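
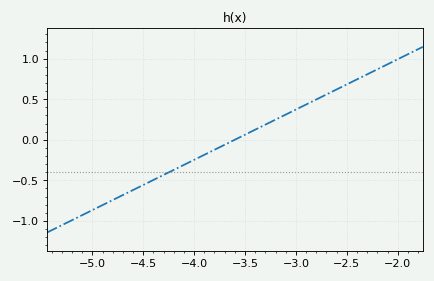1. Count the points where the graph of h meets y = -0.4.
1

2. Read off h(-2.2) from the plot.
0.868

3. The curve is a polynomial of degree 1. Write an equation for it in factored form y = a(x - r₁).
y = 0.62(x + 3.6)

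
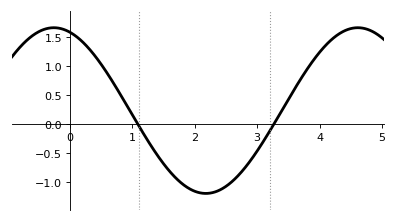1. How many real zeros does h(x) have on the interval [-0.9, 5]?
2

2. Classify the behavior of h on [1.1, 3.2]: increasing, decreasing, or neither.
neither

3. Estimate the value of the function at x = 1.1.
-0.05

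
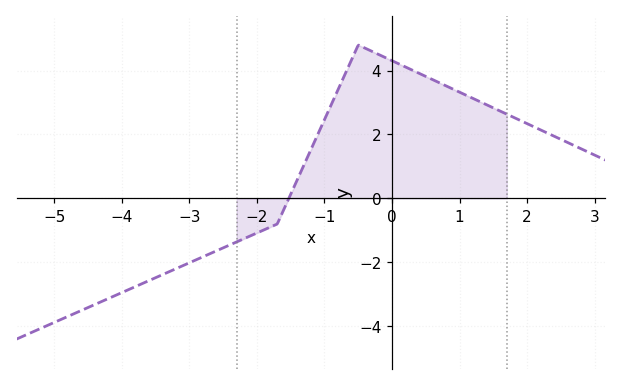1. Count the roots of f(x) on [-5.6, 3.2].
1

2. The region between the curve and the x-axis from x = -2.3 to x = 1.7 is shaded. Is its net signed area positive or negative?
positive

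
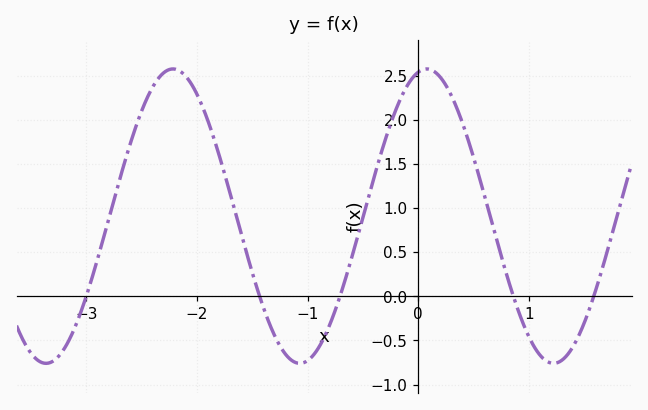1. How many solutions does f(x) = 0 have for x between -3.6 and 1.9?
5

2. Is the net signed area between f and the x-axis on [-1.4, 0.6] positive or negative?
positive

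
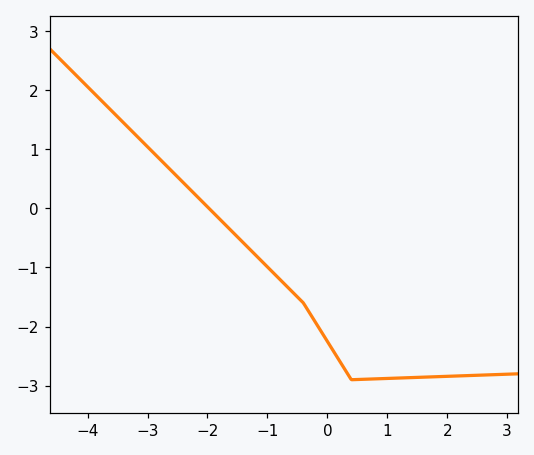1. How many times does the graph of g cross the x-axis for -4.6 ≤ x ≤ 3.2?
1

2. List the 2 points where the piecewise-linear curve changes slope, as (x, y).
(-0.4, -1.6); (0.4, -2.9)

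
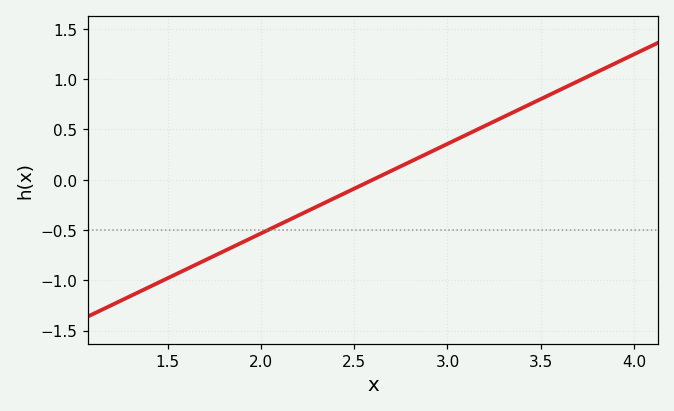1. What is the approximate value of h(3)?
0.35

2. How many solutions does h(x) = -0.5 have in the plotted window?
1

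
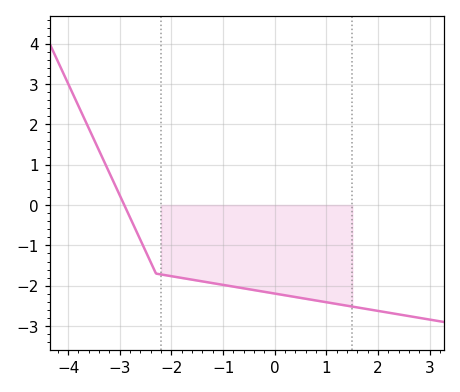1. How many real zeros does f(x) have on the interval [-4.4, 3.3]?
1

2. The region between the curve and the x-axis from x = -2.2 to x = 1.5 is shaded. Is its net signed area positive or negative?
negative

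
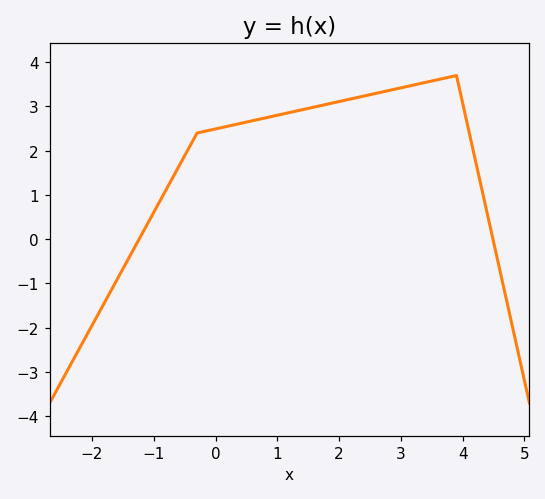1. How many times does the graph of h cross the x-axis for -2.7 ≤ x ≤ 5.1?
2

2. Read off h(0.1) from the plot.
2.5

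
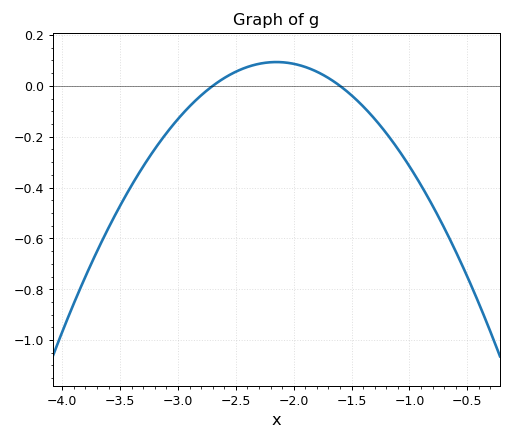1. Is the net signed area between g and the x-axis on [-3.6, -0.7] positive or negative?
negative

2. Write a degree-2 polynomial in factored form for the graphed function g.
y = -0.31(x + 2.7)(x + 1.6)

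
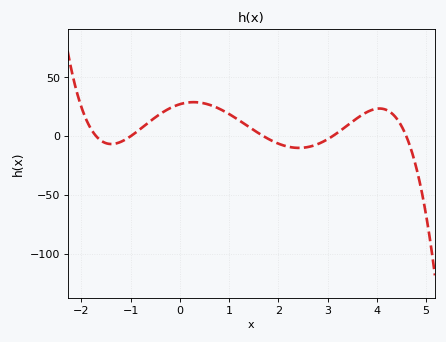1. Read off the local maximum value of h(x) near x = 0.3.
30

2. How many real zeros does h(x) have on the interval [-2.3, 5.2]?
5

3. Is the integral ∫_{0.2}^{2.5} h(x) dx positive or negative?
positive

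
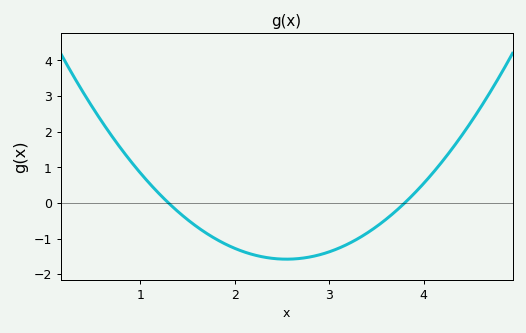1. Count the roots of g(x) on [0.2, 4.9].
2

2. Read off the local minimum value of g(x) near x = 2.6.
-1.6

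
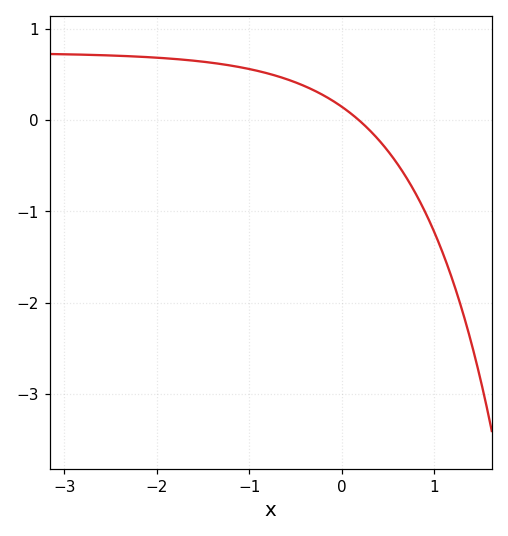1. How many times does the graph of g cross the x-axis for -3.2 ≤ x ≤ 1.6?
1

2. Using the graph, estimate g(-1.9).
0.68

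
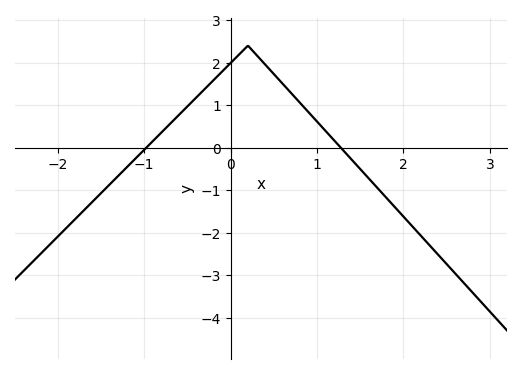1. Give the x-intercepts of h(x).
-0.976, 1.27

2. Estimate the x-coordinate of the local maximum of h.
0.201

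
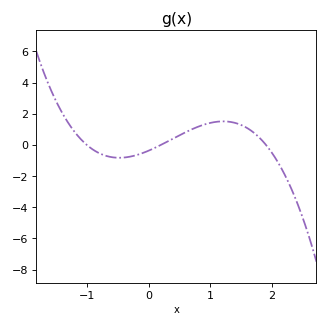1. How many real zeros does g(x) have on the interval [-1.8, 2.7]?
3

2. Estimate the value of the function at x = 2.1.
-1.2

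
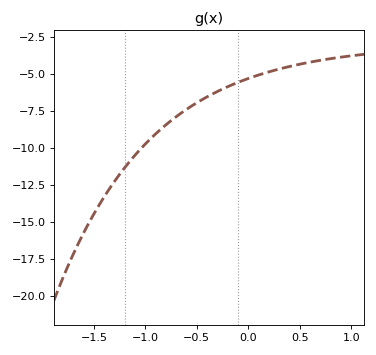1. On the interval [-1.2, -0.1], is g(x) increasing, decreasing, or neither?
increasing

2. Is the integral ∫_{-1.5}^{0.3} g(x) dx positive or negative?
negative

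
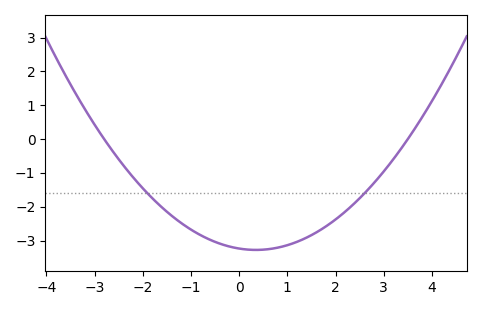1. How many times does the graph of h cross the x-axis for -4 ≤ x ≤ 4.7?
2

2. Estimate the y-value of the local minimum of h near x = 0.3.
-3.27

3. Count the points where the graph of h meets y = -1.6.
2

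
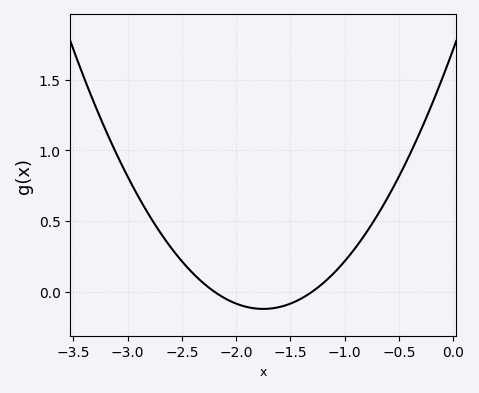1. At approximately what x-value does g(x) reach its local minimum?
-1.75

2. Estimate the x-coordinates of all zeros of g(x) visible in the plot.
-2.2, -1.3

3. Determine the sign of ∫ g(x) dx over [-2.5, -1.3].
negative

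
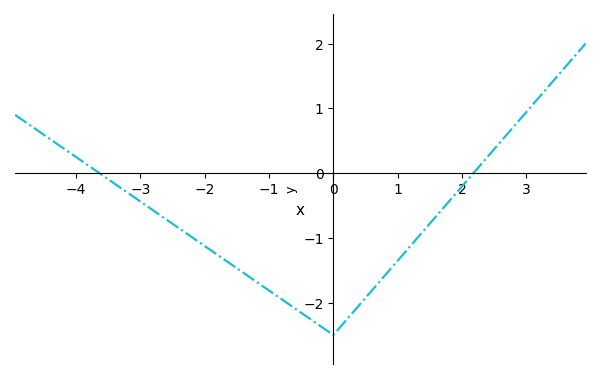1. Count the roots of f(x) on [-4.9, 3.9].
2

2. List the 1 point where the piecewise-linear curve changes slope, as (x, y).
(0, -2.5)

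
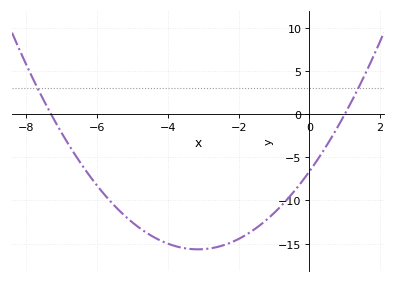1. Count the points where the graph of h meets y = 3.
2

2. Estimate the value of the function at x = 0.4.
-4.2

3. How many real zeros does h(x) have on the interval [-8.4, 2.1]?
2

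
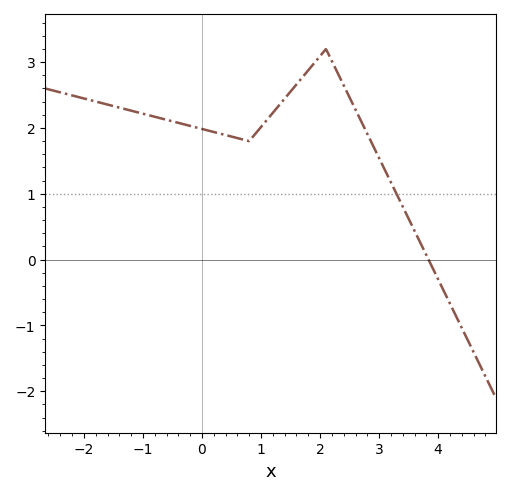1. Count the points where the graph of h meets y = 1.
1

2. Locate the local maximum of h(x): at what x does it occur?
2.1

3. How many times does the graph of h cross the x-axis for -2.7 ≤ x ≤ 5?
1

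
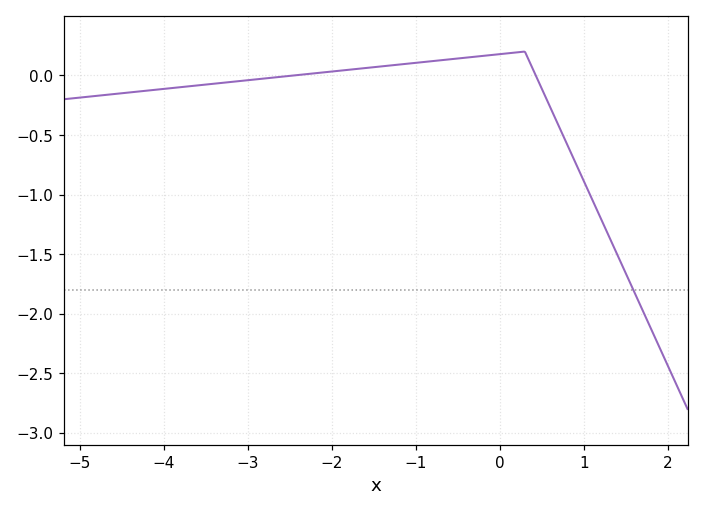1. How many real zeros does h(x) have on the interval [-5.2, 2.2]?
2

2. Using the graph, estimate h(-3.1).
-0.05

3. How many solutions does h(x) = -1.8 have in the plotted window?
1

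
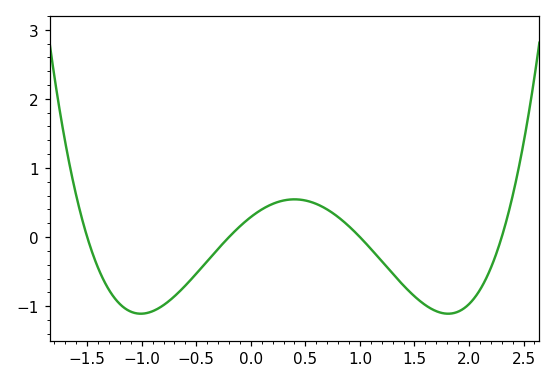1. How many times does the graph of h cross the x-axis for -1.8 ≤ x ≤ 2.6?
4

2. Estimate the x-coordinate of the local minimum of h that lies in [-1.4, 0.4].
-1.01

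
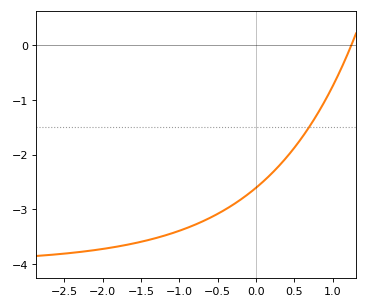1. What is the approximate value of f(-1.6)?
-3.6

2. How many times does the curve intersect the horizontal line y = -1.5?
1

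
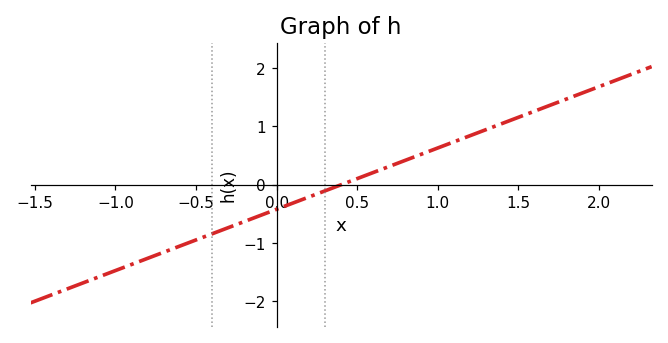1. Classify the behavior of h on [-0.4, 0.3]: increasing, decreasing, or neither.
increasing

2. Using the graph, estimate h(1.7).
1.4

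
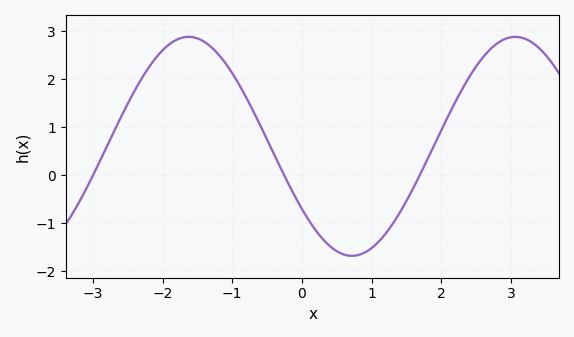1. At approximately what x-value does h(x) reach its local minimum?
0.7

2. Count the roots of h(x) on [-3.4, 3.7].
3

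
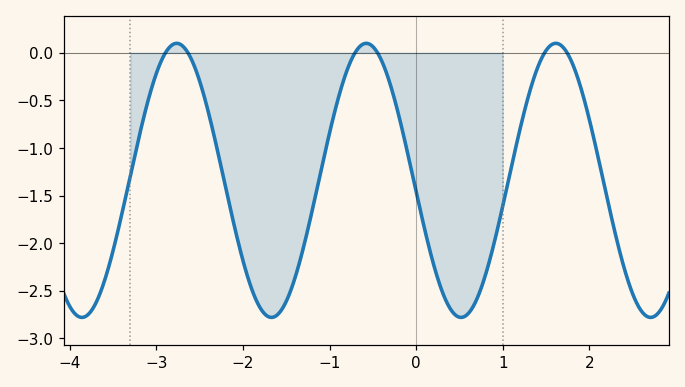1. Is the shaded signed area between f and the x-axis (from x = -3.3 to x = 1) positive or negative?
negative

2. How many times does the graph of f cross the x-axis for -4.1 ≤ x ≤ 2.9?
6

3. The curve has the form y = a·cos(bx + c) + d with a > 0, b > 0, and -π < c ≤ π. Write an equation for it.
y = 1.44cos(2.87x + 1.65) - 1.34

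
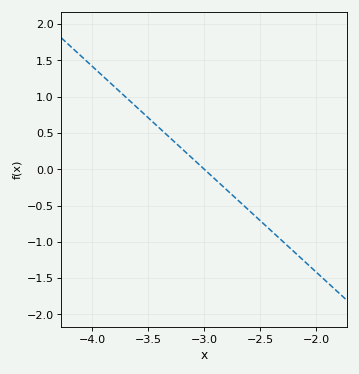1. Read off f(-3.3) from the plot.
0.45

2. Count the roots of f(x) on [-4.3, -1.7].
1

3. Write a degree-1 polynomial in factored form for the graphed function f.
y = -1.42(x + 3)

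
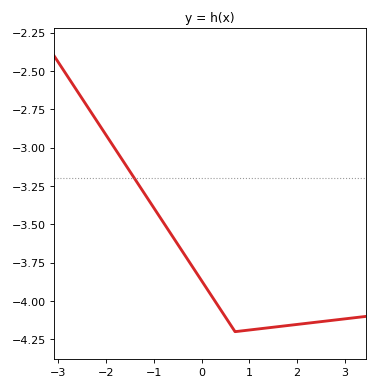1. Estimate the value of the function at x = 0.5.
-4.11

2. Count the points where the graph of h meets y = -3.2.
1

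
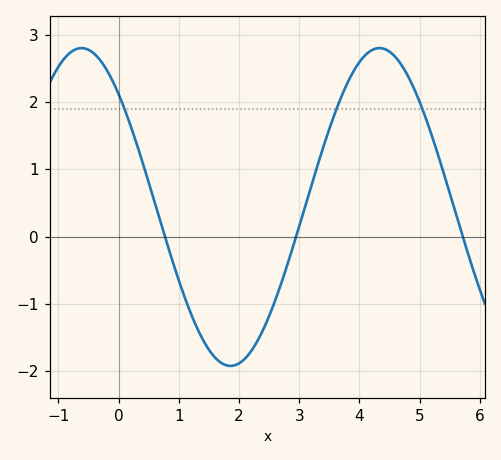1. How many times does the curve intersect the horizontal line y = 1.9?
3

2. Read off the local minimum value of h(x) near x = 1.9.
-1.92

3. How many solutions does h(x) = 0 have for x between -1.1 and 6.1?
3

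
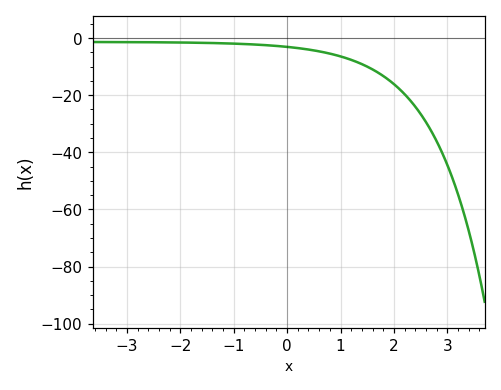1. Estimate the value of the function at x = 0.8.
-5.44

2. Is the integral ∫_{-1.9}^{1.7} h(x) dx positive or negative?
negative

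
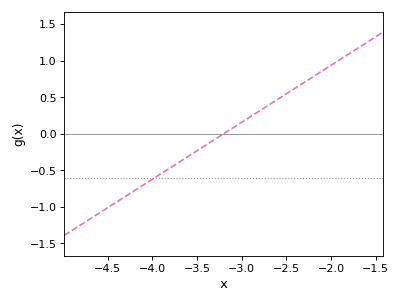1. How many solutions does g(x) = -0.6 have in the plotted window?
1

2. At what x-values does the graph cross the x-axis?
-3.2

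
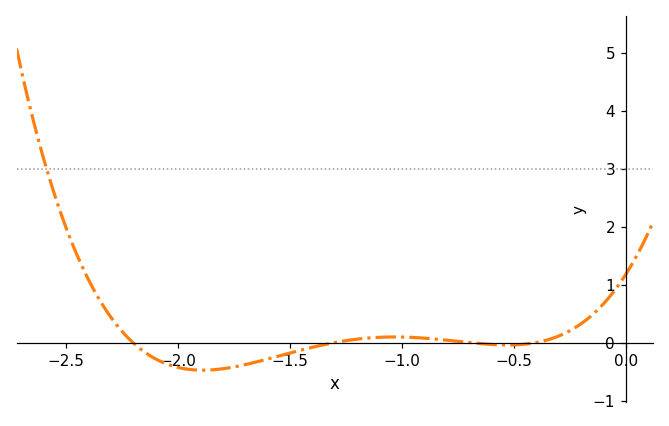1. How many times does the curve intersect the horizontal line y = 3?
1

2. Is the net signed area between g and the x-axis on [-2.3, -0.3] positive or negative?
negative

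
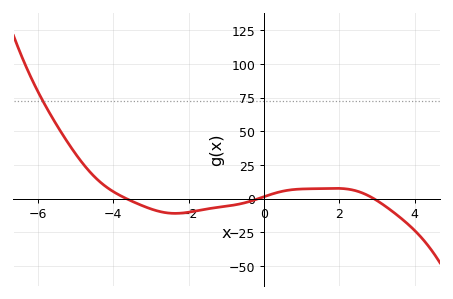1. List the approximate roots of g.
-3.66, -0.149, 2.91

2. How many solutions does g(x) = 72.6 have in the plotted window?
1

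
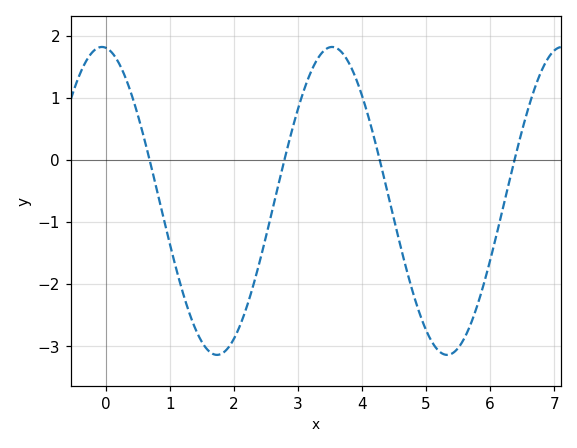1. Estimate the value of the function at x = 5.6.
-2.9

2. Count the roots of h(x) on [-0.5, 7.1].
4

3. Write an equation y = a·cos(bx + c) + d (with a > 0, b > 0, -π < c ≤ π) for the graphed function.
y = 2.48cos(1.8x + 0.1) - 0.66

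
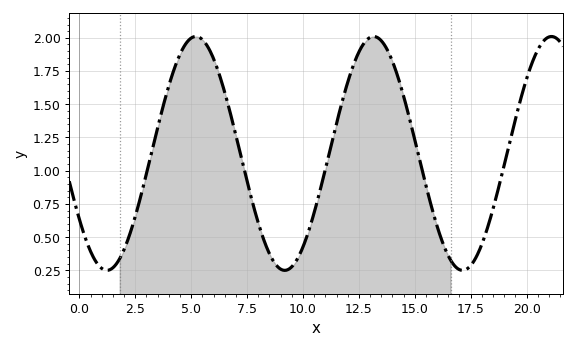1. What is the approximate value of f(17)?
0.25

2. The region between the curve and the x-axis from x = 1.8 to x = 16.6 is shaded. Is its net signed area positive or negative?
positive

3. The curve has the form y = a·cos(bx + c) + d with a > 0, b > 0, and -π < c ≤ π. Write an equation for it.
y = 0.88cos(0.79x + 2.2) + 1.13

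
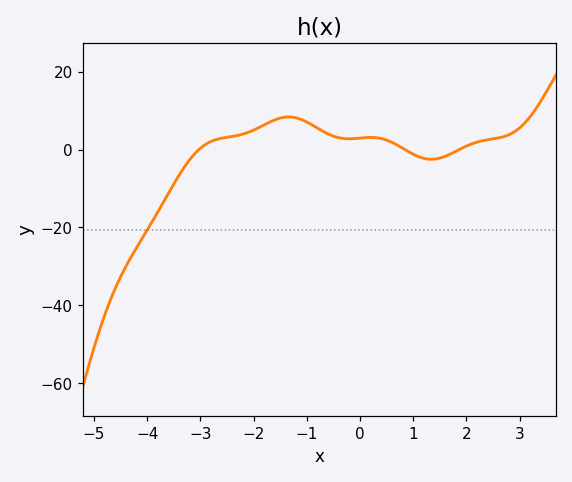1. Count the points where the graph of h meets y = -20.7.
1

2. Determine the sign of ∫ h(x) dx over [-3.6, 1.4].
positive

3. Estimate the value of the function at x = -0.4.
4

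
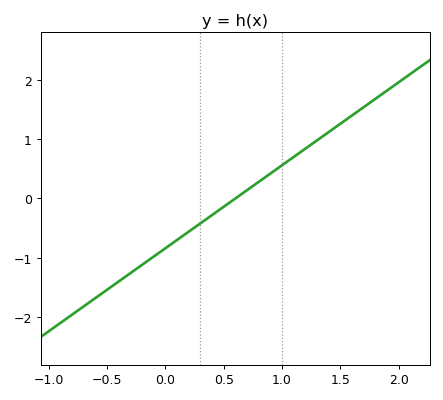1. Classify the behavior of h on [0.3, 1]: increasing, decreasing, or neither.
increasing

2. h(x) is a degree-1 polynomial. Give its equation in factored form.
y = 1.4(x - 0.6)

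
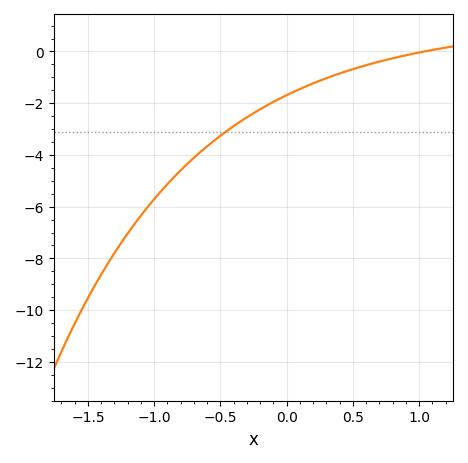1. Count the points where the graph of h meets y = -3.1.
1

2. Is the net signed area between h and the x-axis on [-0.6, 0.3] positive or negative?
negative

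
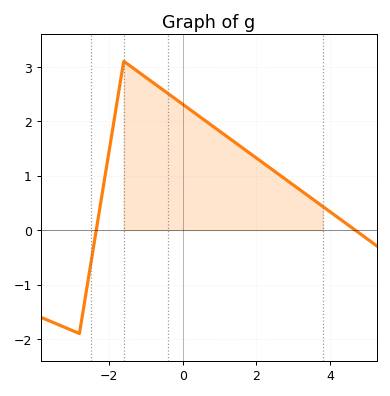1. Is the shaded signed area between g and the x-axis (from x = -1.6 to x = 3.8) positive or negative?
positive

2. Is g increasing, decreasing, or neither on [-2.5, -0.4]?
neither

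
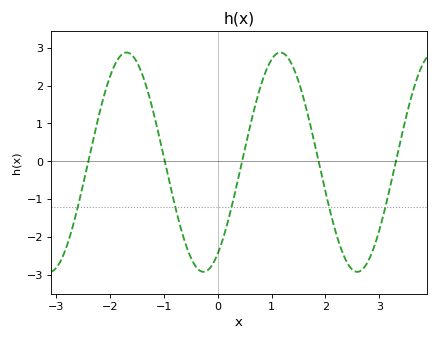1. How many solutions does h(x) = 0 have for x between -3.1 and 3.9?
5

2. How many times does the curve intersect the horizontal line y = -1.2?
5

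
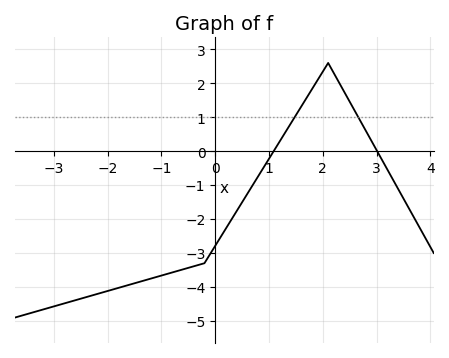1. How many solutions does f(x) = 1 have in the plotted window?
2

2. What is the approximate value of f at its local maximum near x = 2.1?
2.6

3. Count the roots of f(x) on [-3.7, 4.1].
2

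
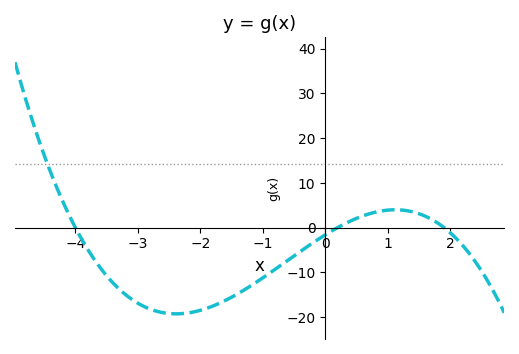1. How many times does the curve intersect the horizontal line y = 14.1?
1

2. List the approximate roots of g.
-4, 0.2, 1.8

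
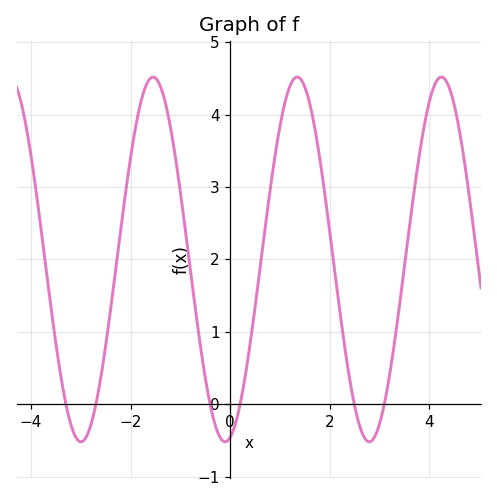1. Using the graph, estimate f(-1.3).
4.2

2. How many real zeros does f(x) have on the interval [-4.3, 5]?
6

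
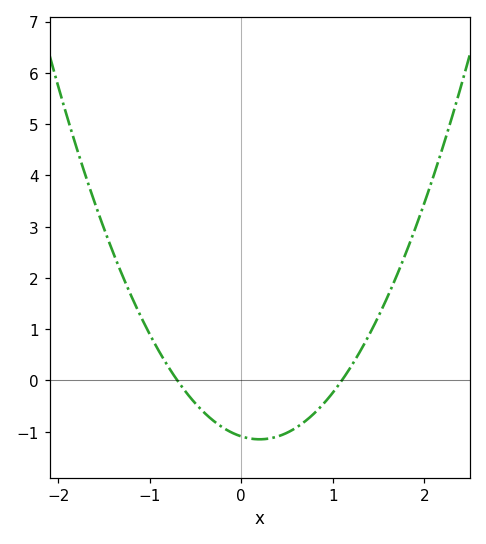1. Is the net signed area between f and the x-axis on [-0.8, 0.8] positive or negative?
negative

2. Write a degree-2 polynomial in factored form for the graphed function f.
y = 1.42(x + 0.7)(x - 1.1)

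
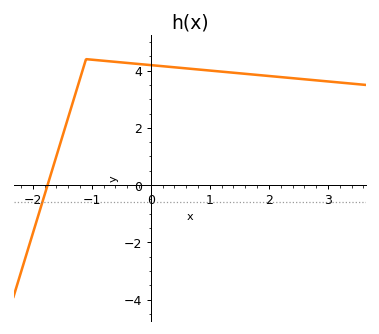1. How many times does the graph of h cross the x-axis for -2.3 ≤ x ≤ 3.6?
1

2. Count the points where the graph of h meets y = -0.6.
1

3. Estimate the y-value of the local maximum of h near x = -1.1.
4.4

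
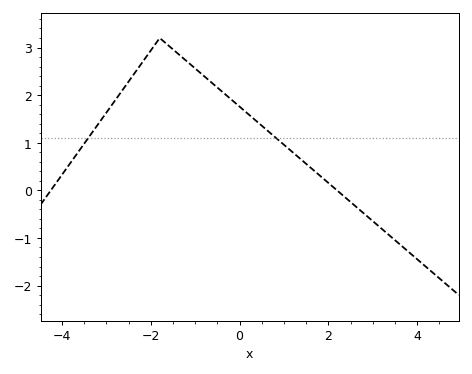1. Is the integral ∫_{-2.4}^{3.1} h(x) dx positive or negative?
positive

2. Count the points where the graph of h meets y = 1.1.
2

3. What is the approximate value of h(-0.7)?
2.3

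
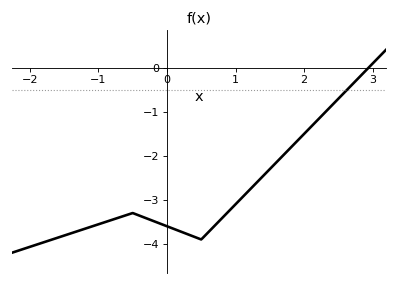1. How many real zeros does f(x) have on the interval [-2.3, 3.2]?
1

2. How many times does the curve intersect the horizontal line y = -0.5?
1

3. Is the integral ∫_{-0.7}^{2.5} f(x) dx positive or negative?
negative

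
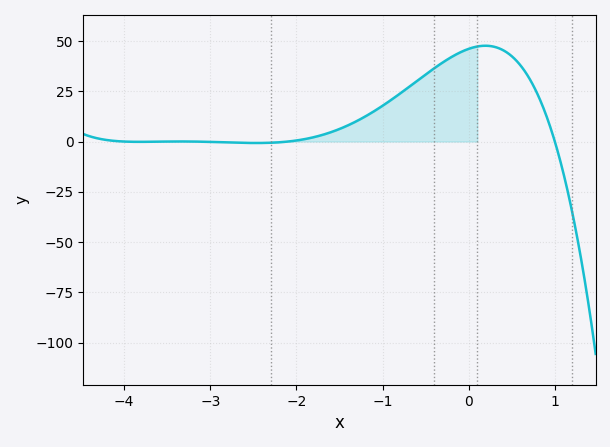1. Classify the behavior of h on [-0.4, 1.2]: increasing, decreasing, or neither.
neither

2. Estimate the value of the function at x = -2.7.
-0.566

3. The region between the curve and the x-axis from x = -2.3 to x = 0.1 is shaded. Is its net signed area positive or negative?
positive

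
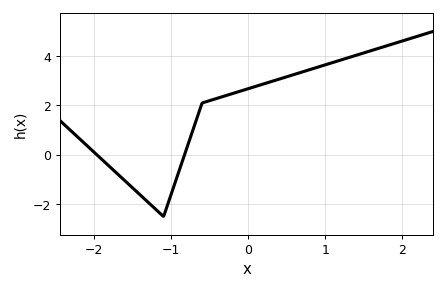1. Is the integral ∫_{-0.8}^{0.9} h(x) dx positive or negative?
positive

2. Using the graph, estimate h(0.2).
2.87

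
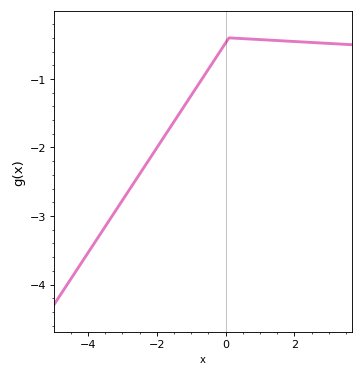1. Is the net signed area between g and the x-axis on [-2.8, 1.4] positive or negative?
negative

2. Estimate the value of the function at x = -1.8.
-1.9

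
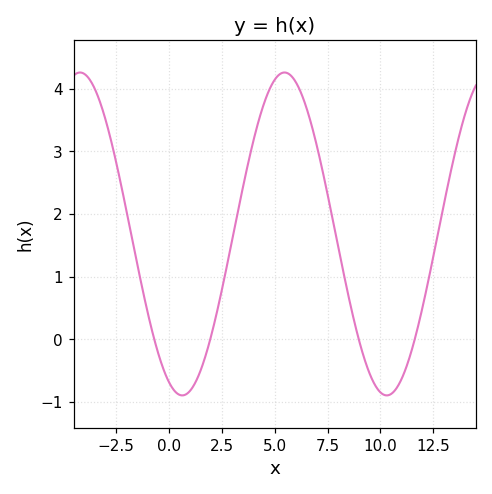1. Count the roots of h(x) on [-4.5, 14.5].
4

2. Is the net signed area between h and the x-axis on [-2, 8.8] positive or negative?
positive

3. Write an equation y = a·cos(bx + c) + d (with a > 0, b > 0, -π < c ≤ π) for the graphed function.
y = 2.58cos(0.65x + 2.73) + 1.68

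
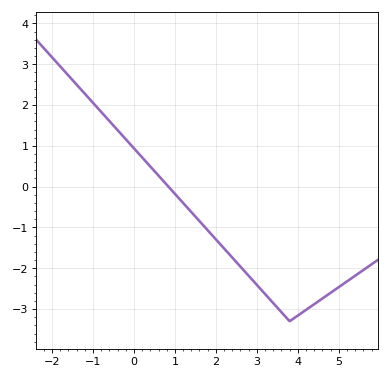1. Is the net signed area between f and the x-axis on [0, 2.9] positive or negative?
negative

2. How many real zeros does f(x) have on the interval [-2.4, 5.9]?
1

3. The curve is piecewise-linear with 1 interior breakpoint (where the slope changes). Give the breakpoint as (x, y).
(3.8, -3.3)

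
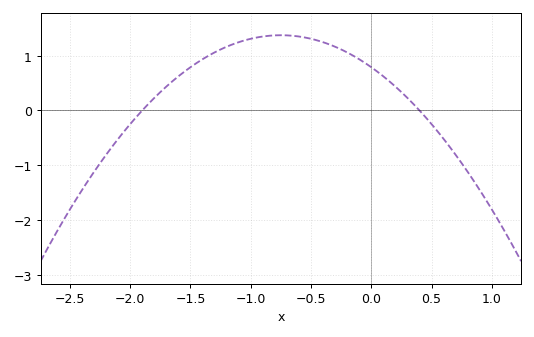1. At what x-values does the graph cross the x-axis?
-1.9, 0.4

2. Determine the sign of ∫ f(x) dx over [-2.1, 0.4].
positive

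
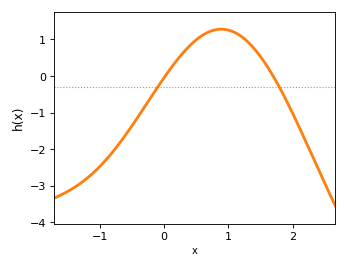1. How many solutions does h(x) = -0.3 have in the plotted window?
2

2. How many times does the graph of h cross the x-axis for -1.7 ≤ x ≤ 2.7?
2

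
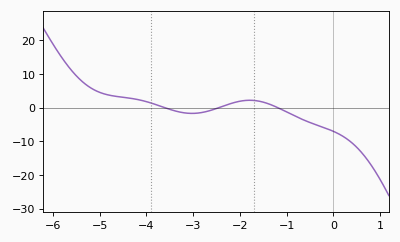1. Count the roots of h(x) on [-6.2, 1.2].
3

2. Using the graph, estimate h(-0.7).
-3.27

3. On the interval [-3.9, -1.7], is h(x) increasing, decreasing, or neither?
neither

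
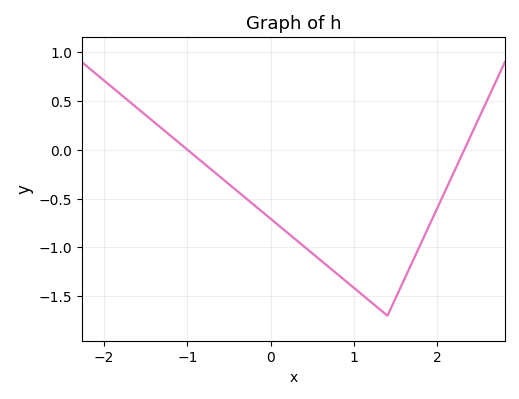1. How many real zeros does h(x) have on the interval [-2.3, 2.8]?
2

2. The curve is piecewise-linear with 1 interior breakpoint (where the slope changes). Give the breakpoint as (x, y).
(1.4, -1.7)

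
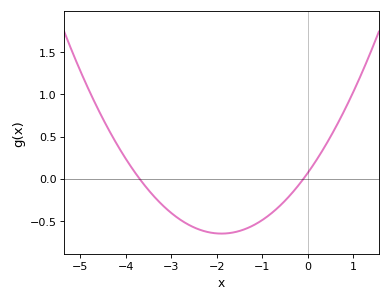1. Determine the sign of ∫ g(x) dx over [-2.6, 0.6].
negative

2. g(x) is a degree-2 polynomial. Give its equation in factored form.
y = 0.2(x + 3.7)(x + 0.1)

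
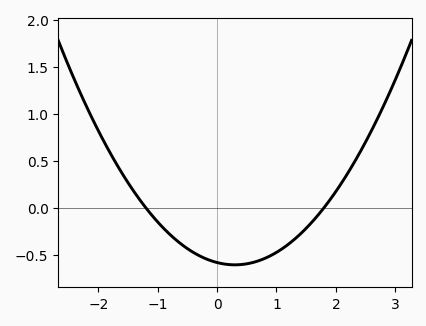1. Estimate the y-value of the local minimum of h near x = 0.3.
-0.608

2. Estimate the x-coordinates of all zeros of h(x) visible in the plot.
-1.2, 1.8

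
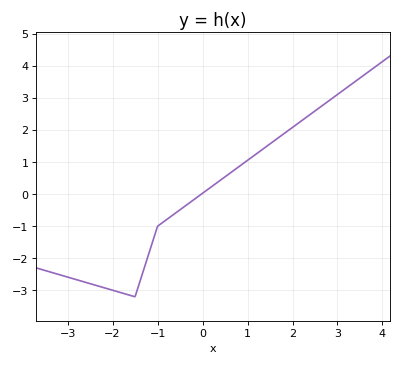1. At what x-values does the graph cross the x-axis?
0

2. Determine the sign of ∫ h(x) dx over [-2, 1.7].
negative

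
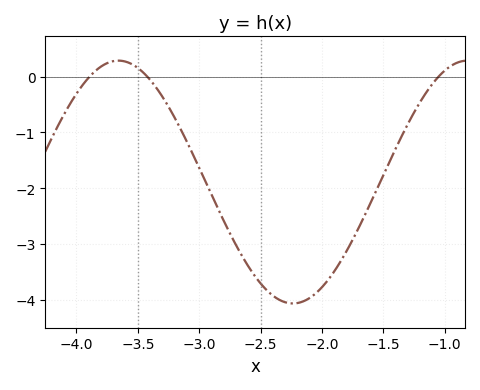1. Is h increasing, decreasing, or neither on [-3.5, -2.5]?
decreasing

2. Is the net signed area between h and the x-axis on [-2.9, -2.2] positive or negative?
negative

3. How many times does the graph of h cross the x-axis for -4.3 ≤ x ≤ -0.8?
3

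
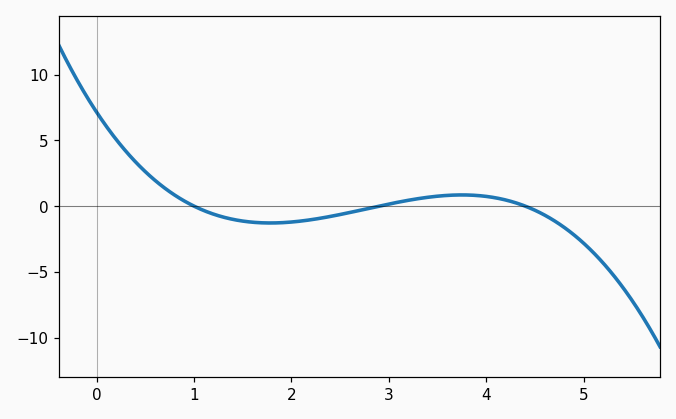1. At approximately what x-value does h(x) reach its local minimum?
1.78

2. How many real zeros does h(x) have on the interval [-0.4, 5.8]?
3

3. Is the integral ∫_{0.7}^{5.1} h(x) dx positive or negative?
negative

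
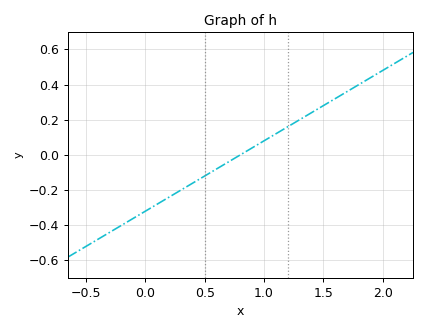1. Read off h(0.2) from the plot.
-0.24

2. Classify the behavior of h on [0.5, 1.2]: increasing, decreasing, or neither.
increasing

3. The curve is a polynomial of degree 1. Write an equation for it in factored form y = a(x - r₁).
y = 0.4(x - 0.8)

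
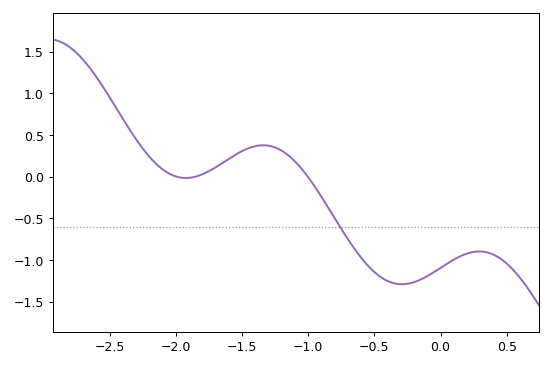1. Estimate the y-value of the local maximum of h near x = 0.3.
-0.896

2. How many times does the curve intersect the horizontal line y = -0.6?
1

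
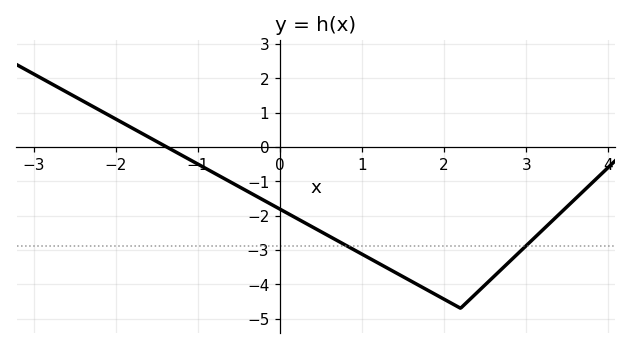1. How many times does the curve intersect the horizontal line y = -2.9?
2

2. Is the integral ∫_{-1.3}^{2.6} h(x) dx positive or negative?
negative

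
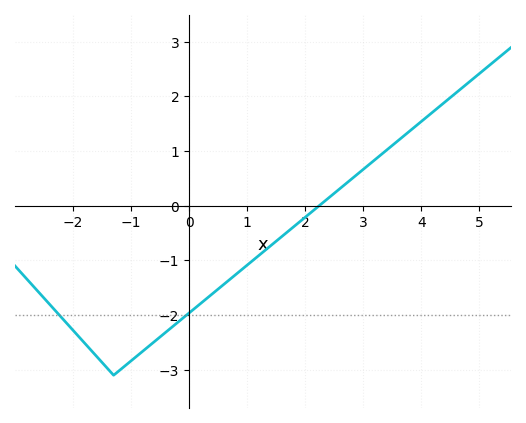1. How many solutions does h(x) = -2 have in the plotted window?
2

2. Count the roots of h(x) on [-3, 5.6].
1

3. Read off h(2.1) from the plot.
-0.122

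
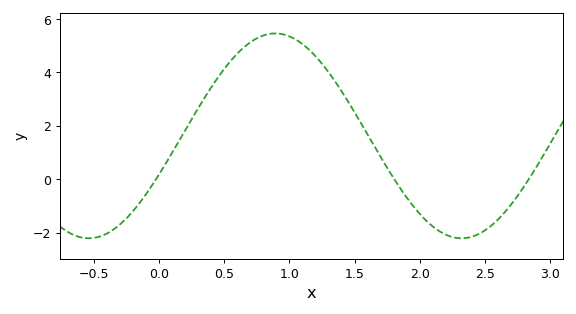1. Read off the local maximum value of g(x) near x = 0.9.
5.46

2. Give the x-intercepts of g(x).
-0.022, 1.81, 2.83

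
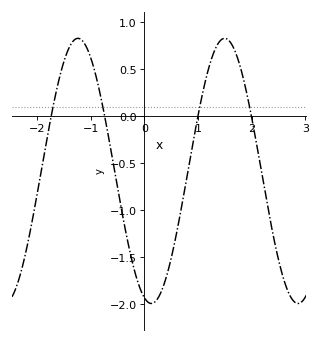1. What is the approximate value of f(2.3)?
-0.95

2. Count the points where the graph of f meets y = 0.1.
4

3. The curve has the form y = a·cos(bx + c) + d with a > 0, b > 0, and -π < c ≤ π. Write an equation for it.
y = 1.41cos(2.3x + 2.8) - 0.58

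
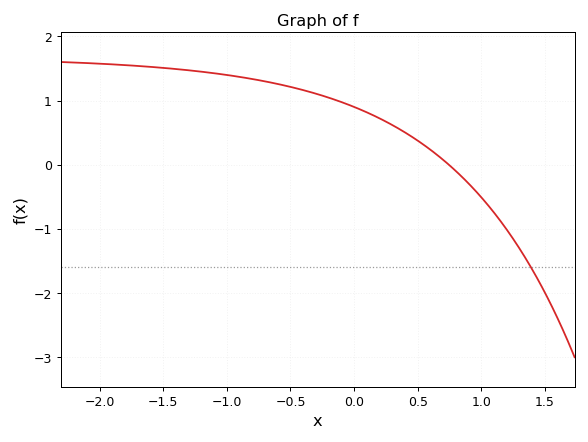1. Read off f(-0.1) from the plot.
0.976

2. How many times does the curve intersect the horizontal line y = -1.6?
1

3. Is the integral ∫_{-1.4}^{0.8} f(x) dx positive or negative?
positive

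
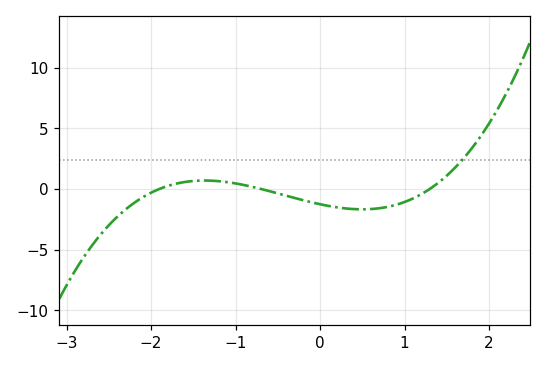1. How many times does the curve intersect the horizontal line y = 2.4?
1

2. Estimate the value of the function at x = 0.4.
-1.5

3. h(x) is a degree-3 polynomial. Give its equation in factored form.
y = 0.73(x + 1.9)(x + 0.7)(x - 1.3)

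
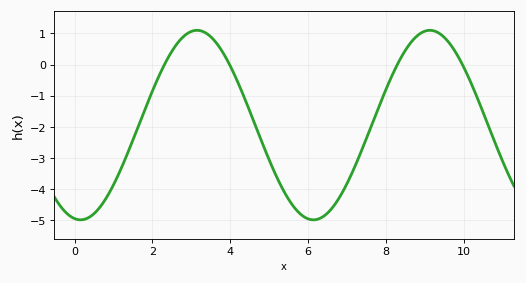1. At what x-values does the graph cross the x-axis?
2.31, 3.98, 8.29, 9.97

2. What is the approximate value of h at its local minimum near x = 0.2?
-4.98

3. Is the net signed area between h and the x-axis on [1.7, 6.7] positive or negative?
negative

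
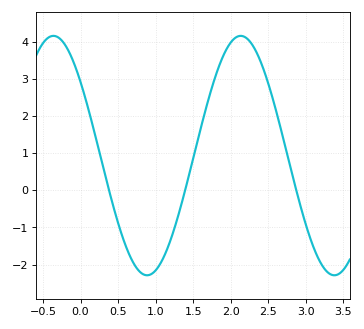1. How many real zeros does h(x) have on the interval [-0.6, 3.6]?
3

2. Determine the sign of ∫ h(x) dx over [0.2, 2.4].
positive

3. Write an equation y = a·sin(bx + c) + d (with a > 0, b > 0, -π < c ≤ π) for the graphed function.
y = 3.23sin(2.52x + 2.48) + 0.94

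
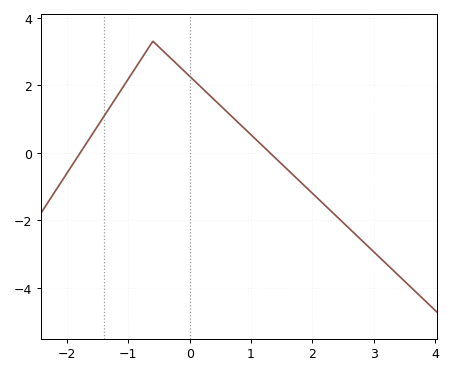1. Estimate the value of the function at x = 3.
-2.93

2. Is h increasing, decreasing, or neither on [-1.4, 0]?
neither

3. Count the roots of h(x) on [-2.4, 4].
2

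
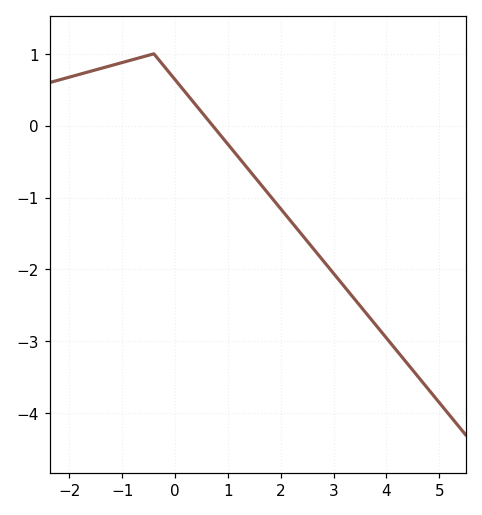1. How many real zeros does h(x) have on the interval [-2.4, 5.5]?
1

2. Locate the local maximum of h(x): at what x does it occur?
-0.4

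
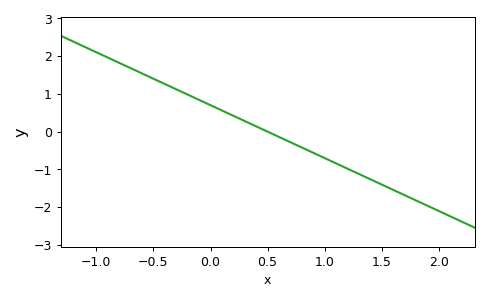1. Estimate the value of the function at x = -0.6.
1.54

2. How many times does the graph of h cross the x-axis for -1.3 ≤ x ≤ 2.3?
1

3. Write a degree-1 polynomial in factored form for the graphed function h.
y = -1.4(x - 0.5)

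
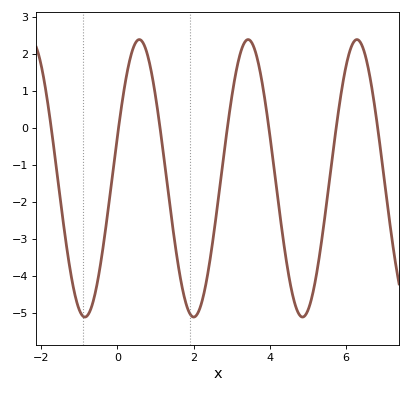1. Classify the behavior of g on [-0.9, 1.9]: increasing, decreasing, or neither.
neither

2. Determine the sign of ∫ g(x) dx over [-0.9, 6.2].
negative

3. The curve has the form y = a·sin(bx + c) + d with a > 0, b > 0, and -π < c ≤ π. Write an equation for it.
y = 3.75sin(2.2x + 0.31) - 1.36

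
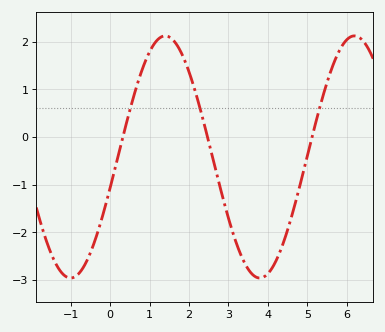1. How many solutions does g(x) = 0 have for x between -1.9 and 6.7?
3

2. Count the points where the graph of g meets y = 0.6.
3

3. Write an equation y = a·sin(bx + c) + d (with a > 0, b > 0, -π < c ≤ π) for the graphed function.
y = 2.54sin(1.31x - 0.26) - 0.42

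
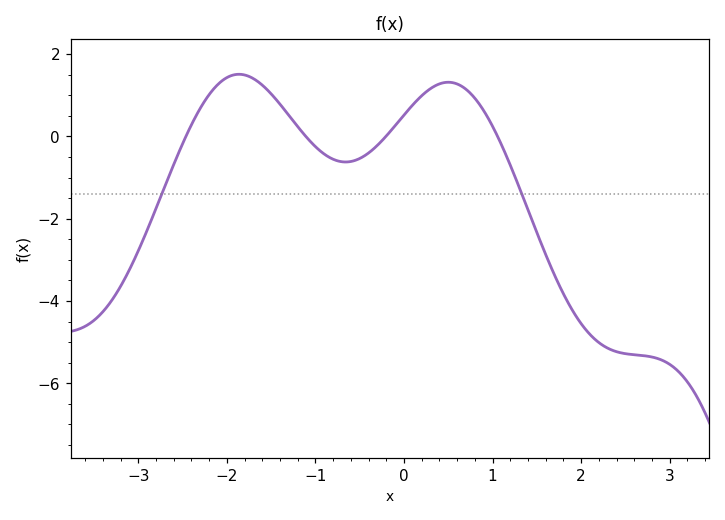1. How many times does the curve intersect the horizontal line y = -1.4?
2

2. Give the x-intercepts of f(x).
-2.5, -1.1, -0.2, 1.1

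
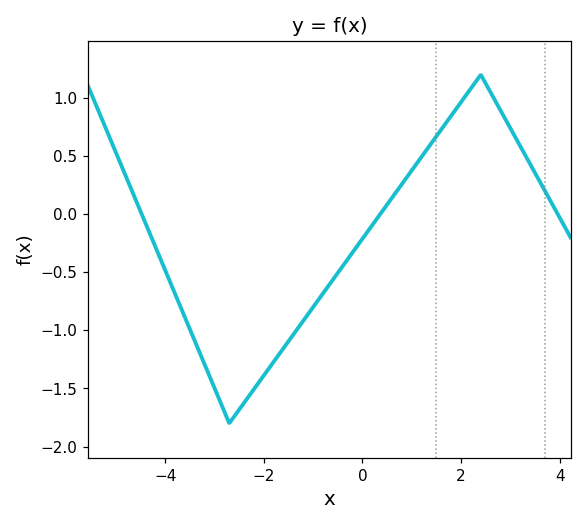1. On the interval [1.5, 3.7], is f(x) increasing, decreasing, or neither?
neither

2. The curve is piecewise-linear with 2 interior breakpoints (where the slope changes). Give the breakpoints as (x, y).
(-2.7, -1.8); (2.4, 1.2)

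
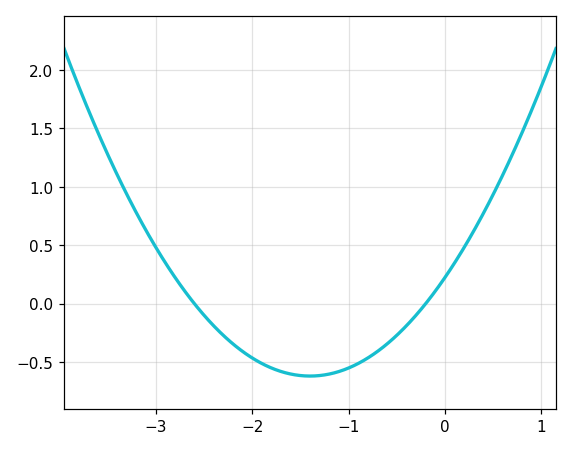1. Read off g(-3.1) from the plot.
0.623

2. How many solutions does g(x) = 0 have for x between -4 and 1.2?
2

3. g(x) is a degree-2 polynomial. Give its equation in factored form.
y = 0.43(x + 2.6)(x + 0.2)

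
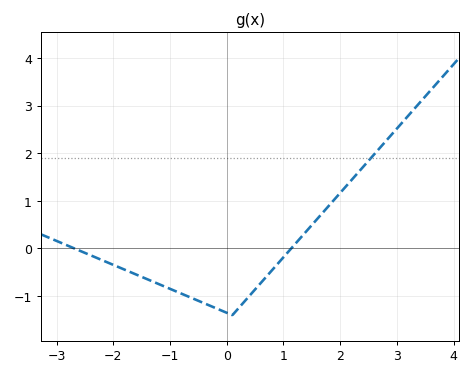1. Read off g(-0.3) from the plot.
-1.2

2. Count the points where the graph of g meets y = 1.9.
1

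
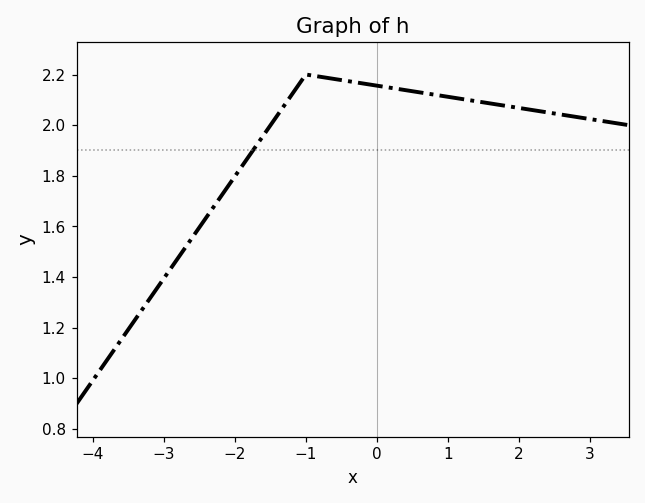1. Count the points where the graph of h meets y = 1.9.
1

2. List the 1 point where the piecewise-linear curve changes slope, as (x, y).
(-1, 2.2)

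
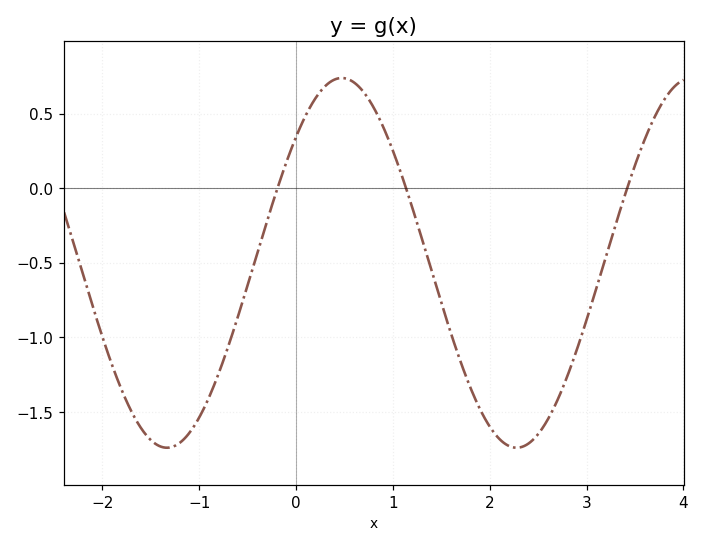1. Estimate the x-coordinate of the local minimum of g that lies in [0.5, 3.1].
2.3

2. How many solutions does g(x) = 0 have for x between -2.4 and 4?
3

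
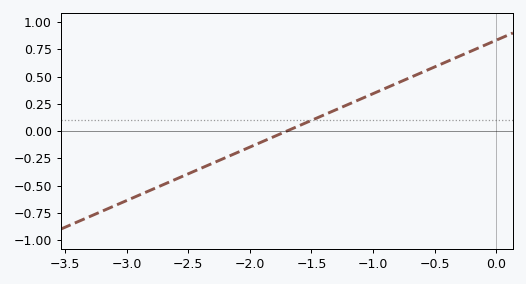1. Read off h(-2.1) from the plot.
-0.196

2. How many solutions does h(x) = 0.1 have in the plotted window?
1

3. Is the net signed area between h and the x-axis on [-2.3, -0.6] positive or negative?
positive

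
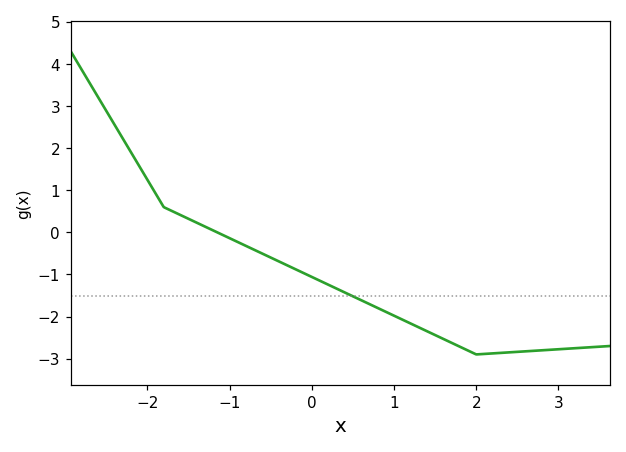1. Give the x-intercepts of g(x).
-1.1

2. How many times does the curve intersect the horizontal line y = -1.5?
1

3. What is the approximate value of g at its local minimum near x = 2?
-2.9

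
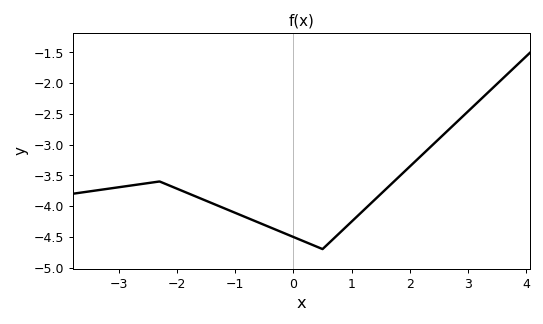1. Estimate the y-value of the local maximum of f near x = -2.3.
-3.6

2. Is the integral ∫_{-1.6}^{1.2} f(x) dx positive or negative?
negative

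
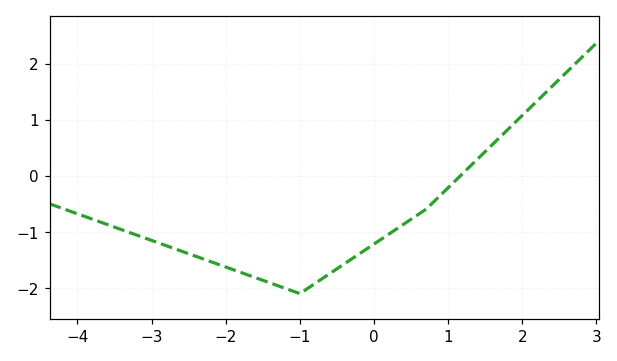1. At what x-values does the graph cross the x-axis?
1.17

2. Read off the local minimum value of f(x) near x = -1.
-2.1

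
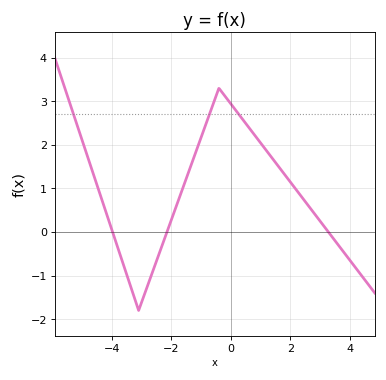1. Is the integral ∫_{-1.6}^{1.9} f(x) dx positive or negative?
positive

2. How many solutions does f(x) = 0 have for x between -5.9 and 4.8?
3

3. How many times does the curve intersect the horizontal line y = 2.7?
3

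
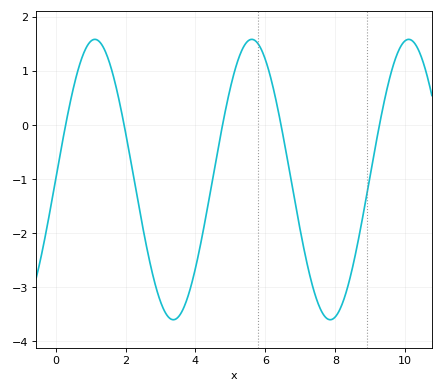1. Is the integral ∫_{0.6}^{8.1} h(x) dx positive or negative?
negative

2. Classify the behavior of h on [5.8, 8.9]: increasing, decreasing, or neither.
neither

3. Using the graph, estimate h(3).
-3.27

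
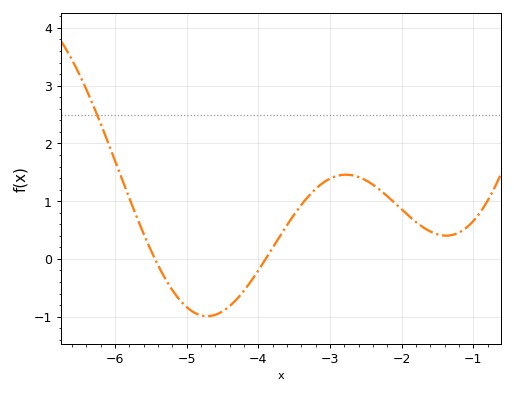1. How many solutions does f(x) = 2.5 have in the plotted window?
1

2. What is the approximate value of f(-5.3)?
-0.3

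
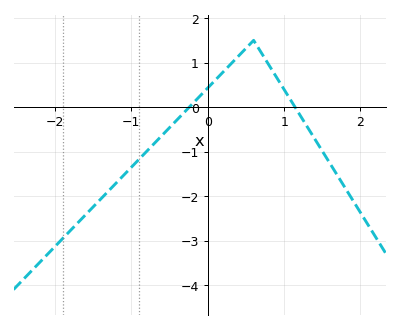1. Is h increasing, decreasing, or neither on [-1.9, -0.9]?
increasing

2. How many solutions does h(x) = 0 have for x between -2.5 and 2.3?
2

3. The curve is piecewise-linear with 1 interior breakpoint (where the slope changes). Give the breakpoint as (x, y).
(0.6, 1.5)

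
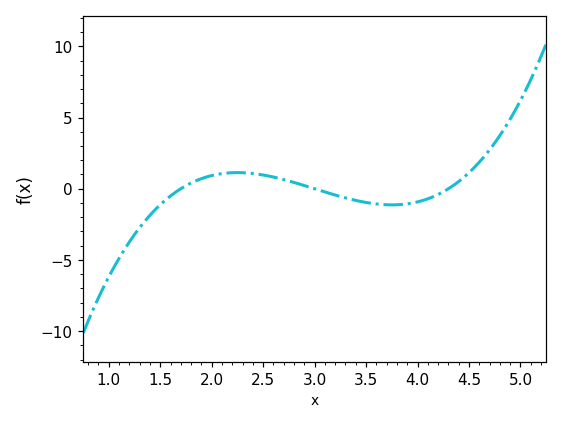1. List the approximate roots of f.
1.7, 3, 4.3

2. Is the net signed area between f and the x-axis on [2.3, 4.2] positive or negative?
negative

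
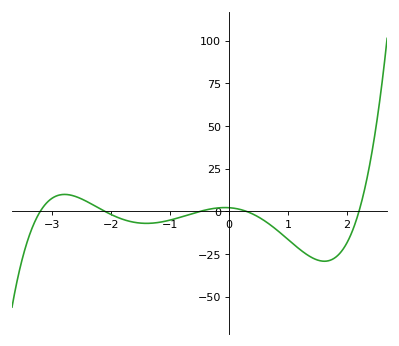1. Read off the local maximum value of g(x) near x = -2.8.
10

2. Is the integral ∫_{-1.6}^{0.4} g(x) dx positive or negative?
negative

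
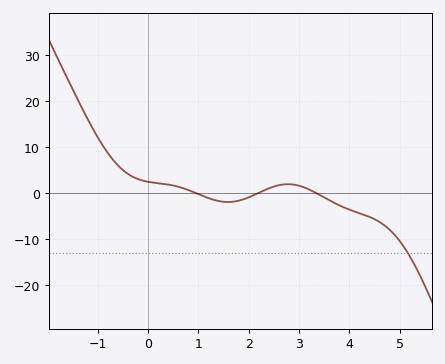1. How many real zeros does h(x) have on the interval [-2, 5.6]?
3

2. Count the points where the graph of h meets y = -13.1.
1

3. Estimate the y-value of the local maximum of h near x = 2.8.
1.95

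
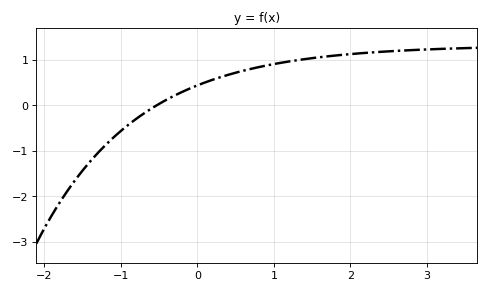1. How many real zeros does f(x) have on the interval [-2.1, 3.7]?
1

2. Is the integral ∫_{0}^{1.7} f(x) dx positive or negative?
positive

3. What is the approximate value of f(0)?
0.44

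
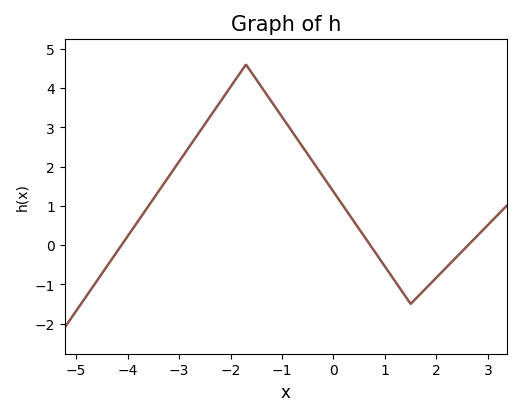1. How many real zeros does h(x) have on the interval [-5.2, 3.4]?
3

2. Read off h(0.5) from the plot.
0.4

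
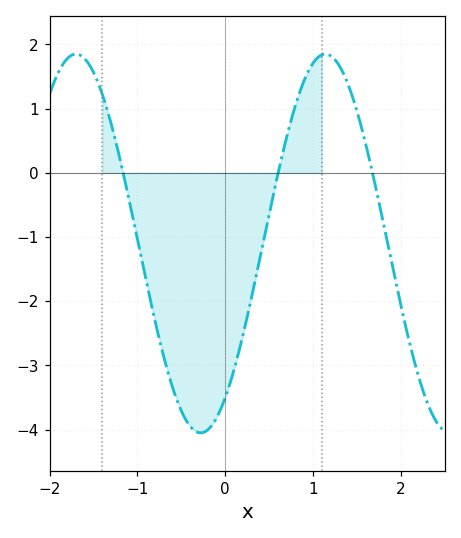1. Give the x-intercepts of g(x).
-1.16, 0.603, 1.68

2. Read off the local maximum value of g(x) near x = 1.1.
1.85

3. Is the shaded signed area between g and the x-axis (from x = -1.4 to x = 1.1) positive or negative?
negative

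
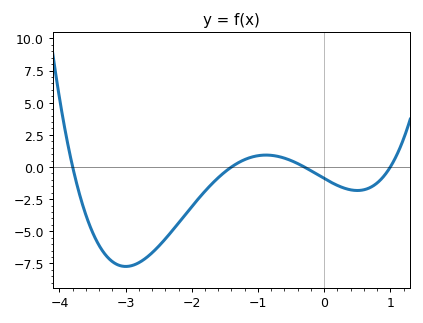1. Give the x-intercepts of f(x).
-3.8, -1.4, -0.3, 1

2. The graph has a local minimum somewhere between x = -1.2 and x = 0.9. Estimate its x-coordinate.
0.502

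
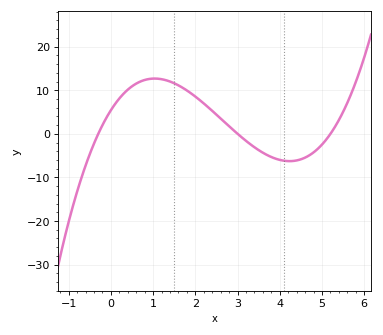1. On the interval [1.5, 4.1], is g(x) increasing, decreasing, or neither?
decreasing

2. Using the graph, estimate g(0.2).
8.12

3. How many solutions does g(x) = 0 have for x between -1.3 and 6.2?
3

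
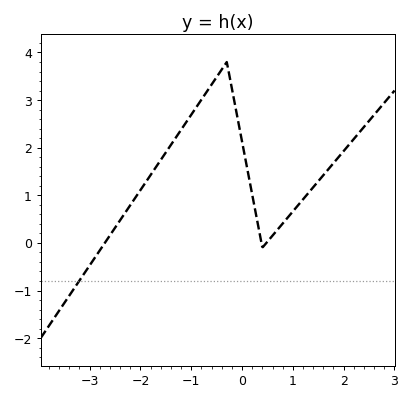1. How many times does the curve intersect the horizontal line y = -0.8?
1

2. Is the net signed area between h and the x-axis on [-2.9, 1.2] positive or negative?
positive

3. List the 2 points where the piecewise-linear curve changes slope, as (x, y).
(-0.3, 3.8); (0.4, -0.1)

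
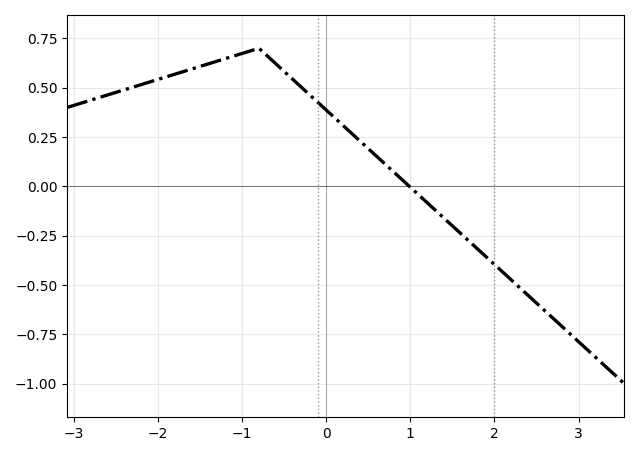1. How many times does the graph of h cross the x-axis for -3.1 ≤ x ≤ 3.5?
1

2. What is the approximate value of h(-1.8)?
0.568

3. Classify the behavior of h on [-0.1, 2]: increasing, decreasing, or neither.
decreasing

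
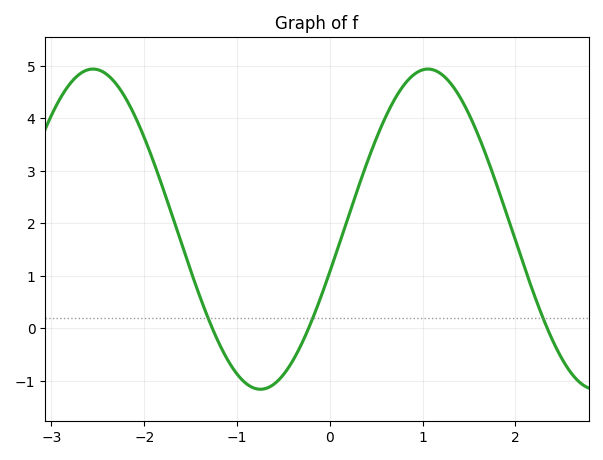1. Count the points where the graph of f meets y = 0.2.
3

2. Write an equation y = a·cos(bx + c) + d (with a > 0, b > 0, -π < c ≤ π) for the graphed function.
y = 3.05cos(1.74x - 1.84) + 1.89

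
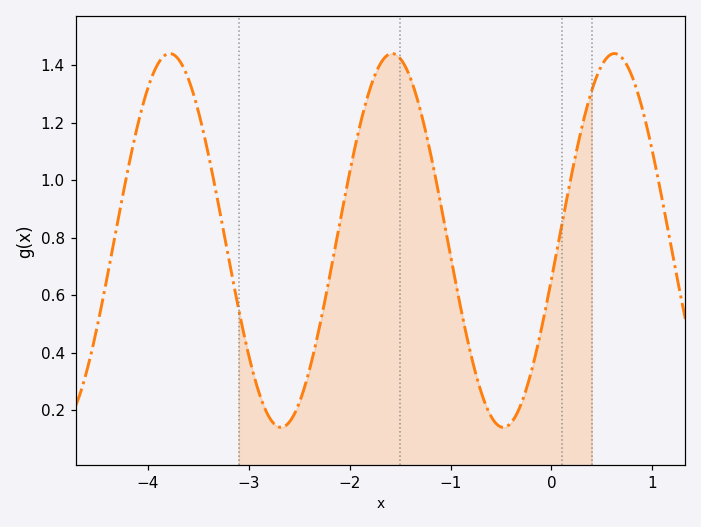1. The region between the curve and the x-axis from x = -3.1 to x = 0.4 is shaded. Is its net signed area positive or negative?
positive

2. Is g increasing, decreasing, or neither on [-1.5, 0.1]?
neither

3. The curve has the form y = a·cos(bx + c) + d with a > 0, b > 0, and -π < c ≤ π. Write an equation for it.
y = 0.65cos(2.85x - 1.78) + 0.79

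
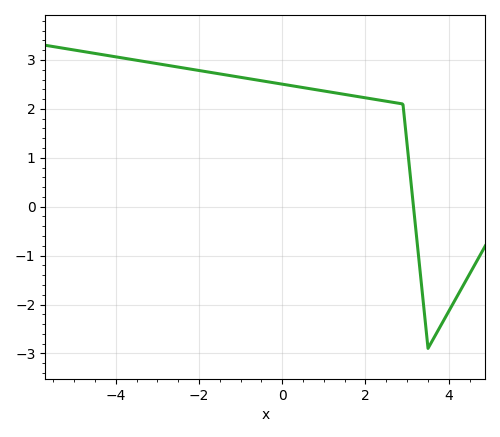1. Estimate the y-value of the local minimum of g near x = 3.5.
-2.89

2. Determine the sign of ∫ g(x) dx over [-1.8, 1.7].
positive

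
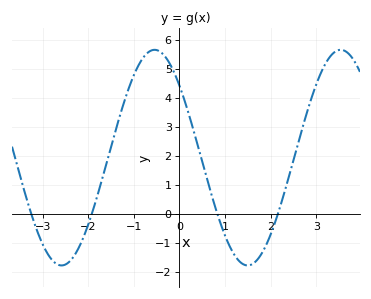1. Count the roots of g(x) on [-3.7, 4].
4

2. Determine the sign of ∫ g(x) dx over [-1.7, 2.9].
positive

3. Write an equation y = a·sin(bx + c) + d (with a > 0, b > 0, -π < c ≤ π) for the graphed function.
y = 3.72sin(1.54x + 2.41) + 1.94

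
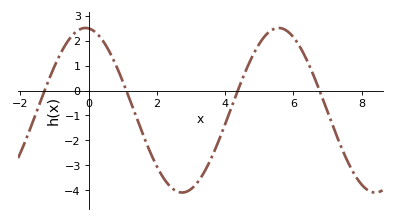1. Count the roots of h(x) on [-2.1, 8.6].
4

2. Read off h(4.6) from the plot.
0.8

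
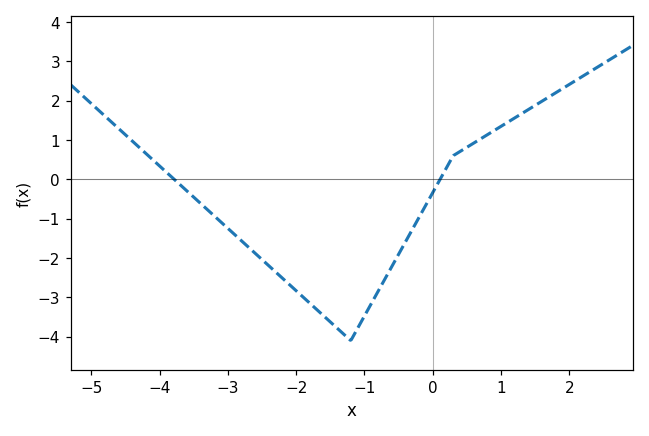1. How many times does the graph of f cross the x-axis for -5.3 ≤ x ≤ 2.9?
2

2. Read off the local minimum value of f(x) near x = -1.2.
-4.1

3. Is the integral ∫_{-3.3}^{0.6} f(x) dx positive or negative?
negative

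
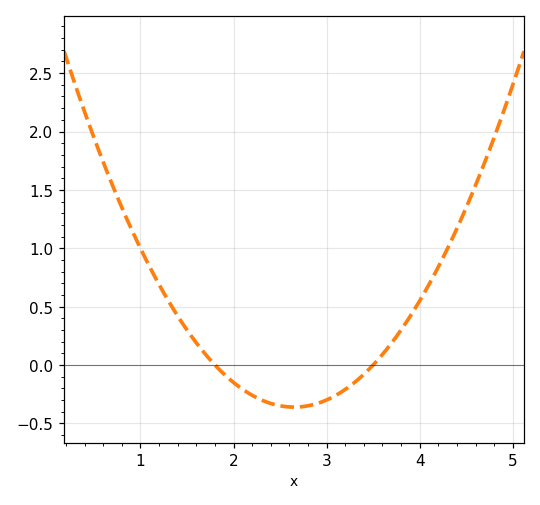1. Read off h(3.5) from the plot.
0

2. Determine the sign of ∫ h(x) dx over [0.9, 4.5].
positive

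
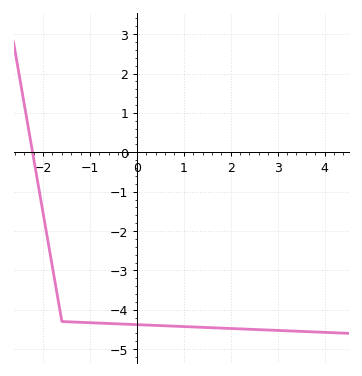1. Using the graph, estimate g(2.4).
-4.5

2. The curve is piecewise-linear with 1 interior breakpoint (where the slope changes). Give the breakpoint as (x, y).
(-1.6, -4.3)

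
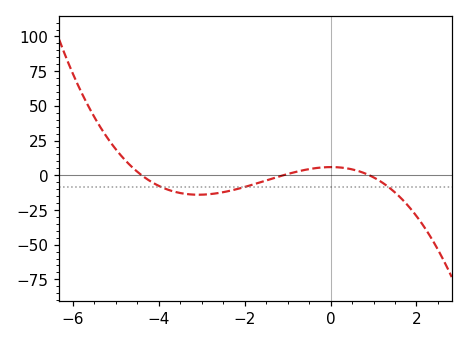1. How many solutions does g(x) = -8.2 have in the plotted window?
3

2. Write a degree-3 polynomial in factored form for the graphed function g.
y = -1.35(x + 4.4)(x + 1.1)(x - 0.9)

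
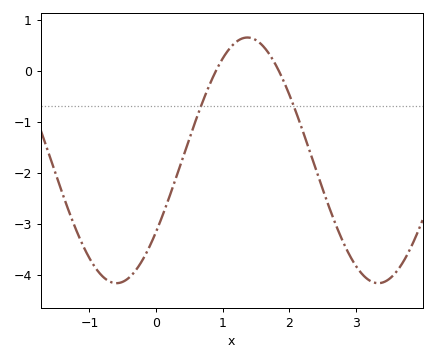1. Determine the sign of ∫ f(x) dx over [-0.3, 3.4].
negative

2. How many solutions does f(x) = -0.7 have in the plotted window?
2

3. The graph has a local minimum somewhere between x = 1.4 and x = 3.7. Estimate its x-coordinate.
3.3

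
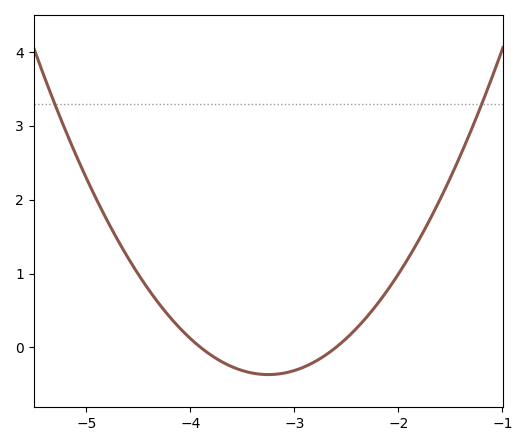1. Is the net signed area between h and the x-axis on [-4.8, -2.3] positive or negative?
positive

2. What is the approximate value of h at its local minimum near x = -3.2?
-0.4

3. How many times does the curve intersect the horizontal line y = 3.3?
2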